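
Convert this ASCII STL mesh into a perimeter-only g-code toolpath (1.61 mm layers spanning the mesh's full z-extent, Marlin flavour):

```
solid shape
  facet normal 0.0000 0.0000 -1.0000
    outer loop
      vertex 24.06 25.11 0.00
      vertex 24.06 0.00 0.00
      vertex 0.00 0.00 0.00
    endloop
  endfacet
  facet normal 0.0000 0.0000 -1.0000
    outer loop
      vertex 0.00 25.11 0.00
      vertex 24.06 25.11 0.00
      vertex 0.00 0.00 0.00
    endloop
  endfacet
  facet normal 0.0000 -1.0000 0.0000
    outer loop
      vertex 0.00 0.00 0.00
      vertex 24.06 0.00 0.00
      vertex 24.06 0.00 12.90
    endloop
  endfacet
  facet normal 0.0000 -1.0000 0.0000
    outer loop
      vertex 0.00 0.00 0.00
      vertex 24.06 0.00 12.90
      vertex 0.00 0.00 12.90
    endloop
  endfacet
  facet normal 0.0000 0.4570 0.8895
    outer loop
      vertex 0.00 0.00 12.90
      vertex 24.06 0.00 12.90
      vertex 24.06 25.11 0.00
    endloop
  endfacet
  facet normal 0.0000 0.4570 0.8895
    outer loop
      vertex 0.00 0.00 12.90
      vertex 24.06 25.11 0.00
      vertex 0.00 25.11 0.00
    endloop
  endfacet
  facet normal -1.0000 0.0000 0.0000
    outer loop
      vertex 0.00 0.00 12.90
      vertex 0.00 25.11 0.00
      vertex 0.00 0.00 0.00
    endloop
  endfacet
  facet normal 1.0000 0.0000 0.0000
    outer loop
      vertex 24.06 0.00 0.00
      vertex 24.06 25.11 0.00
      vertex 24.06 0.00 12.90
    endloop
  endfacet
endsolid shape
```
; perimeter-only toolpath
G21 ; units = mm
G90 ; absolute positioning
G28 ; home
; layer 1
G0 Z1.61
G0 X0.00 Y0.00
G1 X24.06 Y0.00
G1 X24.06 Y21.97
G1 X0.00 Y21.97
G1 X0.00 Y0.00
; layer 2
G0 Z3.23
G0 X0.00 Y0.00
G1 X24.06 Y0.00
G1 X24.06 Y18.83
G1 X0.00 Y18.83
G1 X0.00 Y0.00
; layer 3
G0 Z4.84
G0 X0.00 Y0.00
G1 X24.06 Y0.00
G1 X24.06 Y15.69
G1 X0.00 Y15.69
G1 X0.00 Y0.00
; layer 4
G0 Z6.45
G0 X0.00 Y0.00
G1 X24.06 Y0.00
G1 X24.06 Y12.55
G1 X0.00 Y12.55
G1 X0.00 Y0.00
; layer 5
G0 Z8.06
G0 X0.00 Y0.00
G1 X24.06 Y0.00
G1 X24.06 Y9.42
G1 X0.00 Y9.42
G1 X0.00 Y0.00
; layer 6
G0 Z9.68
G0 X0.00 Y0.00
G1 X24.06 Y0.00
G1 X24.06 Y6.28
G1 X0.00 Y6.28
G1 X0.00 Y0.00
; layer 7
G0 Z11.29
G0 X0.00 Y0.00
G1 X24.06 Y0.00
G1 X24.06 Y3.14
G1 X0.00 Y3.14
G1 X0.00 Y0.00
M2 ; end

The solid is a wedge (ramp): 24.1 × 25.1 mm base, rising to 12.9 mm along the y=0 edge and sloping linearly to z=0 at y=25.1. Slicing at Δz = 1.61 mm — 8 equal slices spanning the solid's height, so layer i sits at z = i·h/8 — gives 7 non-empty perimeters. Each is a 4-segment closed polygon; G0 lifts to the layer z and rapids to the start vertex, then G1 traces the edges. The cross-section shrinks linearly with z (the slice at the apex is degenerate and omitted).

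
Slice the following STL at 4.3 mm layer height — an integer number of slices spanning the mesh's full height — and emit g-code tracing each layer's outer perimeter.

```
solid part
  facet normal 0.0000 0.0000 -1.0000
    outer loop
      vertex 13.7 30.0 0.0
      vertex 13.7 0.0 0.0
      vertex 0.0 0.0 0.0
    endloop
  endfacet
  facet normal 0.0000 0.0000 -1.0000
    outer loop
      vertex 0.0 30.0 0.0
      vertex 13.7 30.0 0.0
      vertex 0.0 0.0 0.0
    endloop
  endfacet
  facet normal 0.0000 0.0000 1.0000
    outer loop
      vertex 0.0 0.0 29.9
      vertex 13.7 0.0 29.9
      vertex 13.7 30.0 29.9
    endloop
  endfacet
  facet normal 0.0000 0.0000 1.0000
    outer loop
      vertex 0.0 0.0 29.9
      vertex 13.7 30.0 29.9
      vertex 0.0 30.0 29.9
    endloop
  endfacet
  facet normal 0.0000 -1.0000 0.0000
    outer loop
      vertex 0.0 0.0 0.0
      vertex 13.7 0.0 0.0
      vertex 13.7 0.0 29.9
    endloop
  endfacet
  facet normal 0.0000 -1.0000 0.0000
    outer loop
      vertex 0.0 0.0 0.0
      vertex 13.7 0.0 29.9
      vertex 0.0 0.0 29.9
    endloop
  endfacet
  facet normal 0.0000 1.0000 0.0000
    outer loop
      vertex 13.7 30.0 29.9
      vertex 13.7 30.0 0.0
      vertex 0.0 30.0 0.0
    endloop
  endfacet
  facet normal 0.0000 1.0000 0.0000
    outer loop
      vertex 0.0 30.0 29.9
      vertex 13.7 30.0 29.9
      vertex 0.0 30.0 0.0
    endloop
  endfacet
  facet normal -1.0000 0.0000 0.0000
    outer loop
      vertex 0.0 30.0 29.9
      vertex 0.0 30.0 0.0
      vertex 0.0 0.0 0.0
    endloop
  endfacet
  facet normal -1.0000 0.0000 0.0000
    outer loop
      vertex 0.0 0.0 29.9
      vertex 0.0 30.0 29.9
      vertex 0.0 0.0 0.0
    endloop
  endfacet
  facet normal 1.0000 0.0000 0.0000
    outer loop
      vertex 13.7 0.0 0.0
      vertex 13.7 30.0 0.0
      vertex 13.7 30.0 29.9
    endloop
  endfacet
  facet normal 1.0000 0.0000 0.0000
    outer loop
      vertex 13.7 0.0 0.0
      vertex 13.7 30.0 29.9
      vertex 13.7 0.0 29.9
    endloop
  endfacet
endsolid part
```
; perimeter-only toolpath
G21 ; units = mm
G90 ; absolute positioning
G28 ; home
; layer 1
G0 Z4.3
G0 X0.0 Y0.0
G1 X13.7 Y0.0
G1 X13.7 Y30.0
G1 X0.0 Y30.0
G1 X0.0 Y0.0
; layer 2
G0 Z8.5
G0 X0.0 Y0.0
G1 X13.7 Y0.0
G1 X13.7 Y30.0
G1 X0.0 Y30.0
G1 X0.0 Y0.0
; layer 3
G0 Z12.8
G0 X0.0 Y0.0
G1 X13.7 Y0.0
G1 X13.7 Y30.0
G1 X0.0 Y30.0
G1 X0.0 Y0.0
; layer 4
G0 Z17.1
G0 X0.0 Y0.0
G1 X13.7 Y0.0
G1 X13.7 Y30.0
G1 X0.0 Y30.0
G1 X0.0 Y0.0
; layer 5
G0 Z21.4
G0 X0.0 Y0.0
G1 X13.7 Y0.0
G1 X13.7 Y30.0
G1 X0.0 Y30.0
G1 X0.0 Y0.0
; layer 6
G0 Z25.6
G0 X0.0 Y0.0
G1 X13.7 Y0.0
G1 X13.7 Y30.0
G1 X0.0 Y30.0
G1 X0.0 Y0.0
; layer 7
G0 Z29.9
G0 X0.0 Y0.0
G1 X13.7 Y0.0
G1 X13.7 Y30.0
G1 X0.0 Y30.0
G1 X0.0 Y0.0
M2 ; end

The solid is a rectangular box, roughly 13.7 × 30 mm footprint and 29.9 mm tall. Slicing at Δz = 4.3 mm — 7 equal slices spanning the solid's height, so layer i sits at z = i·h/7 — gives 7 non-empty perimeters. Each is a 4-segment closed polygon; G0 lifts to the layer z and rapids to the start vertex, then G1 traces the edges.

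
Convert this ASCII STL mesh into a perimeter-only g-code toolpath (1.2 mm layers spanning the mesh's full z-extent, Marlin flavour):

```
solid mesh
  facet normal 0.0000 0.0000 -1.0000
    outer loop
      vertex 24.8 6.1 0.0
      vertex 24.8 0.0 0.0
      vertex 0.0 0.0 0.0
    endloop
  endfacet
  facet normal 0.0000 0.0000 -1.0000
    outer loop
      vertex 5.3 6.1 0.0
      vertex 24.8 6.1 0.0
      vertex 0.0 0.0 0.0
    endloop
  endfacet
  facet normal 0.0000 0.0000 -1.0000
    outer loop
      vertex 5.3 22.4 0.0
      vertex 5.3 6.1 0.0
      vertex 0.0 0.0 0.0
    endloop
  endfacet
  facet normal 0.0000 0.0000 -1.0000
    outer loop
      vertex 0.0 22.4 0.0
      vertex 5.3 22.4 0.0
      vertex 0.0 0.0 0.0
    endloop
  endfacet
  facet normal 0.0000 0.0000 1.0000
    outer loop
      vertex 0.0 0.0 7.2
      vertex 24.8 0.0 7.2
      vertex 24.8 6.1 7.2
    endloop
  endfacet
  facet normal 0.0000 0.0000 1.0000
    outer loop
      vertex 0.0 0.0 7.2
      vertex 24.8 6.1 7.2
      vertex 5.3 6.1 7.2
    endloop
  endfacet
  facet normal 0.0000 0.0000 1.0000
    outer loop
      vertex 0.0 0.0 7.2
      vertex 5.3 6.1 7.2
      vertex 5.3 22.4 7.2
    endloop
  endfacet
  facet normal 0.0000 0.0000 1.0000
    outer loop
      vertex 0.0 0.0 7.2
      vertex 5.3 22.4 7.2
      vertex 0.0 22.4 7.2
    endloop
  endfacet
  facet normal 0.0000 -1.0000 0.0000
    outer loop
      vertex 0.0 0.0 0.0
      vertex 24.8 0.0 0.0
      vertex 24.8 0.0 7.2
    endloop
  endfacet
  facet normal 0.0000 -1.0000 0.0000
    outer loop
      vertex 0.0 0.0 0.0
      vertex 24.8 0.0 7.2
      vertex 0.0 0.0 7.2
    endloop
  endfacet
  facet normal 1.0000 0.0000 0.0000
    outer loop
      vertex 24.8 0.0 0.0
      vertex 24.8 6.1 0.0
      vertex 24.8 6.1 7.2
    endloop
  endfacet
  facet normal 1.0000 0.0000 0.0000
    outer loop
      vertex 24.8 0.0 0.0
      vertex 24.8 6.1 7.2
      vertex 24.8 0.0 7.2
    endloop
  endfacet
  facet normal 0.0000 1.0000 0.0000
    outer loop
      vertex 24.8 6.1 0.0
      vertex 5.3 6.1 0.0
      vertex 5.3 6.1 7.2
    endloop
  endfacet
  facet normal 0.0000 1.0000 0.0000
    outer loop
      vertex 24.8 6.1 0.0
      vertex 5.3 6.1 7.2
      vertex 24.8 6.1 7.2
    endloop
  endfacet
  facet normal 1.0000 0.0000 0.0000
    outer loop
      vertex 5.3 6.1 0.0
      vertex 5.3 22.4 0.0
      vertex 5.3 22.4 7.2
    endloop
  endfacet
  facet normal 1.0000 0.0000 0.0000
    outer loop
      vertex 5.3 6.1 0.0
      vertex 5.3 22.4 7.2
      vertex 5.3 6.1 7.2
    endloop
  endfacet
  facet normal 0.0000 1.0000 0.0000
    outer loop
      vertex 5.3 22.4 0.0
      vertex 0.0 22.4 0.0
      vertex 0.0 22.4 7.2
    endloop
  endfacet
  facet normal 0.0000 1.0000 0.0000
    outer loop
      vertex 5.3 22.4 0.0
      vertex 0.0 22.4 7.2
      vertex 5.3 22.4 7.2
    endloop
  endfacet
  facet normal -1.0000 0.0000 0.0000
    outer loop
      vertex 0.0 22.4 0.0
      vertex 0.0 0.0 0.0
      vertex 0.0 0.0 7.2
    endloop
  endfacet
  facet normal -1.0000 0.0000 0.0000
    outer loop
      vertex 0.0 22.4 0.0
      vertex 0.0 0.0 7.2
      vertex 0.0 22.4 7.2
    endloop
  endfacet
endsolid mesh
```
; perimeter-only toolpath
G21 ; units = mm
G90 ; absolute positioning
G28 ; home
; layer 1
G0 Z1.2
G0 X0.0 Y0.0
G1 X24.8 Y0.0
G1 X24.8 Y6.1
G1 X5.3 Y6.1
G1 X5.3 Y22.4
G1 X0.0 Y22.4
G1 X0.0 Y0.0
; layer 2
G0 Z2.4
G0 X0.0 Y0.0
G1 X24.8 Y0.0
G1 X24.8 Y6.1
G1 X5.3 Y6.1
G1 X5.3 Y22.4
G1 X0.0 Y22.4
G1 X0.0 Y0.0
; layer 3
G0 Z3.6
G0 X0.0 Y0.0
G1 X24.8 Y0.0
G1 X24.8 Y6.1
G1 X5.3 Y6.1
G1 X5.3 Y22.4
G1 X0.0 Y22.4
G1 X0.0 Y0.0
; layer 4
G0 Z4.8
G0 X0.0 Y0.0
G1 X24.8 Y0.0
G1 X24.8 Y6.1
G1 X5.3 Y6.1
G1 X5.3 Y22.4
G1 X0.0 Y22.4
G1 X0.0 Y0.0
; layer 5
G0 Z6.0
G0 X0.0 Y0.0
G1 X24.8 Y0.0
G1 X24.8 Y6.1
G1 X5.3 Y6.1
G1 X5.3 Y22.4
G1 X0.0 Y22.4
G1 X0.0 Y0.0
; layer 6
G0 Z7.2
G0 X0.0 Y0.0
G1 X24.8 Y0.0
G1 X24.8 Y6.1
G1 X5.3 Y6.1
G1 X5.3 Y22.4
G1 X0.0 Y22.4
G1 X0.0 Y0.0
M2 ; end

The solid is an L-shaped prism: outer 24.8 × 22.4 mm, arm thicknesses ≈ 6.1 mm (horizontal) and 5.3 mm (vertical), extruded 7.2 mm in z. Slicing at Δz = 1.2 mm — 6 equal slices spanning the solid's height, so layer i sits at z = i·h/6 — gives 6 non-empty perimeters. Each is a 6-segment closed polygon; G0 lifts to the layer z and rapids to the start vertex, then G1 traces the edges.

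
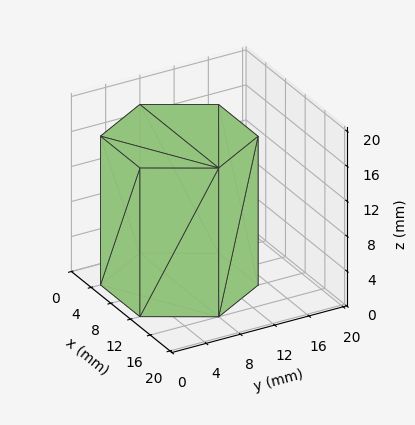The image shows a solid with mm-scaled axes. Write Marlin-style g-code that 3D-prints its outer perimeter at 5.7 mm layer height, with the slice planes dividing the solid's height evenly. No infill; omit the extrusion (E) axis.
Reading the render: the shape is a regular 6-sided prism (a cylinder approximated with 6 flat sides), circumscribed radius ≈ 8 mm, height ≈ 17 mm (dimensions read to the nearest mm from the axis ticks). For the g-code, the solid's height is divided into equal slices at the stated Δz and each level perimeter traced with G1 moves after a G0 lift.

; perimeter-only toolpath
G21 ; units = mm
G90 ; absolute positioning
G28 ; home
; layer 1
G0 Z5.7
G0 X16.0 Y8.0
G1 X12.0 Y14.9
G1 X4.0 Y14.9
G1 X0.0 Y8.0
G1 X4.0 Y1.1
G1 X12.0 Y1.1
G1 X16.0 Y8.0
; layer 2
G0 Z11.3
G0 X16.0 Y8.0
G1 X12.0 Y14.9
G1 X4.0 Y14.9
G1 X0.0 Y8.0
G1 X4.0 Y1.1
G1 X12.0 Y1.1
G1 X16.0 Y8.0
; layer 3
G0 Z17.0
G0 X16.0 Y8.0
G1 X12.0 Y14.9
G1 X4.0 Y14.9
G1 X0.0 Y8.0
G1 X4.0 Y1.1
G1 X12.0 Y1.1
G1 X16.0 Y8.0
M2 ; end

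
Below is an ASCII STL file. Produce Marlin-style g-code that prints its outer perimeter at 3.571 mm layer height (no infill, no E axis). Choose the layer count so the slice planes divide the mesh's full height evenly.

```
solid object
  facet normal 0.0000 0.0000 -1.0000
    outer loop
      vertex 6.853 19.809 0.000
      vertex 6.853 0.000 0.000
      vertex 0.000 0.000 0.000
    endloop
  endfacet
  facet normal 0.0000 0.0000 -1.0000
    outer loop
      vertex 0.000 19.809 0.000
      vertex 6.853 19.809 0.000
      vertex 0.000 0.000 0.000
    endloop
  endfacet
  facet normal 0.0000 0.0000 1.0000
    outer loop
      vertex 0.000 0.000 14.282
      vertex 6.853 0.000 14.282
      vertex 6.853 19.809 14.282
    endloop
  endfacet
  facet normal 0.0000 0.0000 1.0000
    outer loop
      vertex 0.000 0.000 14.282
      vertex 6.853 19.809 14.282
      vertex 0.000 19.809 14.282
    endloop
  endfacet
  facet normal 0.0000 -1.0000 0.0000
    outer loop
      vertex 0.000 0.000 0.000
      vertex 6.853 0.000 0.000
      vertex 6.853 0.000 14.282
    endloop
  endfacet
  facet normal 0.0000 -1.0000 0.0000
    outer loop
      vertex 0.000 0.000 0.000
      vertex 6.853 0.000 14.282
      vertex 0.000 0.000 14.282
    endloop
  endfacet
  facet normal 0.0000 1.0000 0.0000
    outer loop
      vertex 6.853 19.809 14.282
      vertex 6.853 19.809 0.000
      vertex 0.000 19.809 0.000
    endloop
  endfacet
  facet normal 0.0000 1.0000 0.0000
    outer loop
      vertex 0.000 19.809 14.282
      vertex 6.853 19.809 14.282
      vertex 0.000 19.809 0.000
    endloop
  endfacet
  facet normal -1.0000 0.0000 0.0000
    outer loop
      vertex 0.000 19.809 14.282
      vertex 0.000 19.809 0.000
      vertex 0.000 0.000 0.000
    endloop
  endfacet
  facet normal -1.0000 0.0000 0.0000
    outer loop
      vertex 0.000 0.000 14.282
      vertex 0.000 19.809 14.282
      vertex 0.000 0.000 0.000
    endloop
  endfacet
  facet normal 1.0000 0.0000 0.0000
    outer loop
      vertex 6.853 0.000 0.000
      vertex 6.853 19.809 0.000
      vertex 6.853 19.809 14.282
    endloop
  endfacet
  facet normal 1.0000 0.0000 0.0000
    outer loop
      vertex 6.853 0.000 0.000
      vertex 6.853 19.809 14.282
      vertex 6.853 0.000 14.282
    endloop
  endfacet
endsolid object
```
; perimeter-only toolpath
G21 ; units = mm
G90 ; absolute positioning
G28 ; home
; layer 1
G0 Z3.571
G0 X0.000 Y0.000
G1 X6.853 Y0.000
G1 X6.853 Y19.809
G1 X0.000 Y19.809
G1 X0.000 Y0.000
; layer 2
G0 Z7.141
G0 X0.000 Y0.000
G1 X6.853 Y0.000
G1 X6.853 Y19.809
G1 X0.000 Y19.809
G1 X0.000 Y0.000
; layer 3
G0 Z10.712
G0 X0.000 Y0.000
G1 X6.853 Y0.000
G1 X6.853 Y19.809
G1 X0.000 Y19.809
G1 X0.000 Y0.000
; layer 4
G0 Z14.282
G0 X0.000 Y0.000
G1 X6.853 Y0.000
G1 X6.853 Y19.809
G1 X0.000 Y19.809
G1 X0.000 Y0.000
M2 ; end

The solid is a rectangular box, roughly 6.85 × 19.8 mm footprint and 14.3 mm tall. Slicing at Δz = 3.571 mm — 4 equal slices spanning the solid's height, so layer i sits at z = i·h/4 — gives 4 non-empty perimeters. Each is a 4-segment closed polygon; G0 lifts to the layer z and rapids to the start vertex, then G1 traces the edges.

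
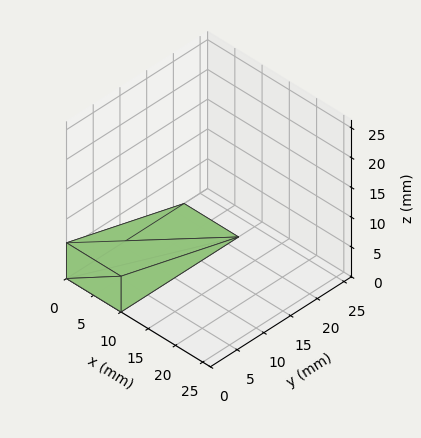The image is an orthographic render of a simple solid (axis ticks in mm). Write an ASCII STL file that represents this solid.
Reading the render: the shape is a wedge (ramp): 10 × 22 mm base, rising to 6 mm along the y=0 edge and sloping linearly to z=0 at y=22 (dimensions read to the nearest mm from the axis ticks). For the STL, each face is triangulated and given an outward normal.

solid part
  facet normal 0.0000 0.0000 -1.0000
    outer loop
      vertex 10.000 22.000 0.000
      vertex 10.000 0.000 0.000
      vertex 0.000 0.000 0.000
    endloop
  endfacet
  facet normal 0.0000 0.0000 -1.0000
    outer loop
      vertex 0.000 22.000 0.000
      vertex 10.000 22.000 0.000
      vertex 0.000 0.000 0.000
    endloop
  endfacet
  facet normal 0.0000 -1.0000 0.0000
    outer loop
      vertex 0.000 0.000 0.000
      vertex 10.000 0.000 0.000
      vertex 10.000 0.000 6.000
    endloop
  endfacet
  facet normal 0.0000 -1.0000 0.0000
    outer loop
      vertex 0.000 0.000 0.000
      vertex 10.000 0.000 6.000
      vertex 0.000 0.000 6.000
    endloop
  endfacet
  facet normal 0.0000 0.2631 0.9648
    outer loop
      vertex 0.000 0.000 6.000
      vertex 10.000 0.000 6.000
      vertex 10.000 22.000 0.000
    endloop
  endfacet
  facet normal 0.0000 0.2631 0.9648
    outer loop
      vertex 0.000 0.000 6.000
      vertex 10.000 22.000 0.000
      vertex 0.000 22.000 0.000
    endloop
  endfacet
  facet normal -1.0000 0.0000 0.0000
    outer loop
      vertex 0.000 0.000 6.000
      vertex 0.000 22.000 0.000
      vertex 0.000 0.000 0.000
    endloop
  endfacet
  facet normal 1.0000 0.0000 0.0000
    outer loop
      vertex 10.000 0.000 0.000
      vertex 10.000 22.000 0.000
      vertex 10.000 0.000 6.000
    endloop
  endfacet
endsolid part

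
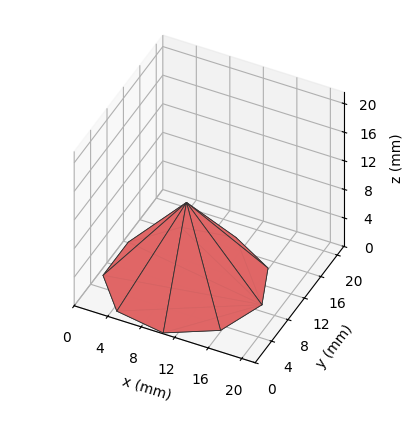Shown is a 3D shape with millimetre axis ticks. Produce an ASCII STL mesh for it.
Reading the render: the shape is a regular 9-sided pyramid, base circumscribed radius ≈ 9 mm, apex at z ≈ 11 mm (dimensions read to the nearest mm from the axis ticks). For the STL, each face is triangulated and given an outward normal.

solid part
  facet normal 0.0000 0.0000 -1.0000
    outer loop
      vertex 10.563 17.863 0.000
      vertex 15.894 14.785 0.000
      vertex 18.000 9.000 0.000
    endloop
  endfacet
  facet normal 0.0000 0.0000 -1.0000
    outer loop
      vertex 4.500 16.794 0.000
      vertex 10.563 17.863 0.000
      vertex 18.000 9.000 0.000
    endloop
  endfacet
  facet normal 0.0000 0.0000 -1.0000
    outer loop
      vertex 0.543 12.078 0.000
      vertex 4.500 16.794 0.000
      vertex 18.000 9.000 0.000
    endloop
  endfacet
  facet normal 0.0000 0.0000 -1.0000
    outer loop
      vertex 0.543 5.922 0.000
      vertex 0.543 12.078 0.000
      vertex 18.000 9.000 0.000
    endloop
  endfacet
  facet normal 0.0000 0.0000 -1.0000
    outer loop
      vertex 4.500 1.206 0.000
      vertex 0.543 5.922 0.000
      vertex 18.000 9.000 0.000
    endloop
  endfacet
  facet normal 0.0000 0.0000 -1.0000
    outer loop
      vertex 10.563 0.137 0.000
      vertex 4.500 1.206 0.000
      vertex 18.000 9.000 0.000
    endloop
  endfacet
  facet normal 0.0000 0.0000 -1.0000
    outer loop
      vertex 15.894 3.215 0.000
      vertex 10.563 0.137 0.000
      vertex 18.000 9.000 0.000
    endloop
  endfacet
  facet normal 0.7450 0.2712 0.6095
    outer loop
      vertex 18.000 9.000 0.000
      vertex 15.894 14.785 0.000
      vertex 9.000 9.000 11.000
    endloop
  endfacet
  facet normal 0.3964 0.6866 0.6095
    outer loop
      vertex 15.894 14.785 0.000
      vertex 10.563 17.863 0.000
      vertex 9.000 9.000 11.000
    endloop
  endfacet
  facet normal -0.1377 0.7807 0.6095
    outer loop
      vertex 10.563 17.863 0.000
      vertex 4.500 16.794 0.000
      vertex 9.000 9.000 11.000
    endloop
  endfacet
  facet normal -0.6073 0.5096 0.6095
    outer loop
      vertex 4.500 16.794 0.000
      vertex 0.543 12.078 0.000
      vertex 9.000 9.000 11.000
    endloop
  endfacet
  facet normal -0.7928 0.0000 0.6095
    outer loop
      vertex 0.543 12.078 0.000
      vertex 0.543 5.922 0.000
      vertex 9.000 9.000 11.000
    endloop
  endfacet
  facet normal -0.6073 -0.5096 0.6095
    outer loop
      vertex 0.543 5.922 0.000
      vertex 4.500 1.206 0.000
      vertex 9.000 9.000 11.000
    endloop
  endfacet
  facet normal -0.1377 -0.7807 0.6095
    outer loop
      vertex 4.500 1.206 0.000
      vertex 10.563 0.137 0.000
      vertex 9.000 9.000 11.000
    endloop
  endfacet
  facet normal 0.3964 -0.6866 0.6095
    outer loop
      vertex 10.563 0.137 0.000
      vertex 15.894 3.215 0.000
      vertex 9.000 9.000 11.000
    endloop
  endfacet
  facet normal 0.7450 -0.2712 0.6095
    outer loop
      vertex 15.894 3.215 0.000
      vertex 18.000 9.000 0.000
      vertex 9.000 9.000 11.000
    endloop
  endfacet
endsolid part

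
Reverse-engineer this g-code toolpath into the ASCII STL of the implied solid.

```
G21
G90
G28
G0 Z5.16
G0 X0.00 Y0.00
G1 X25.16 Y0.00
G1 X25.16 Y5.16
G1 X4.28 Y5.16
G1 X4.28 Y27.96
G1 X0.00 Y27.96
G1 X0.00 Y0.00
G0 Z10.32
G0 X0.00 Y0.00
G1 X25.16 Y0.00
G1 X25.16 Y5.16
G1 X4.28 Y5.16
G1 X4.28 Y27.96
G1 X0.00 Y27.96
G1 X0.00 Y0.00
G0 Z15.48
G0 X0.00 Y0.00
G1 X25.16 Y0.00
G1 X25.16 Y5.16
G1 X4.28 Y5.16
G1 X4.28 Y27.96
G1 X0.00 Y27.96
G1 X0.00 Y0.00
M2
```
solid part
  facet normal 0.0000 0.0000 -1.0000
    outer loop
      vertex 25.16 5.16 0.00
      vertex 25.16 0.00 0.00
      vertex 0.00 0.00 0.00
    endloop
  endfacet
  facet normal 0.0000 0.0000 -1.0000
    outer loop
      vertex 4.28 5.16 0.00
      vertex 25.16 5.16 0.00
      vertex 0.00 0.00 0.00
    endloop
  endfacet
  facet normal 0.0000 0.0000 -1.0000
    outer loop
      vertex 4.28 27.96 0.00
      vertex 4.28 5.16 0.00
      vertex 0.00 0.00 0.00
    endloop
  endfacet
  facet normal 0.0000 0.0000 -1.0000
    outer loop
      vertex 0.00 27.96 0.00
      vertex 4.28 27.96 0.00
      vertex 0.00 0.00 0.00
    endloop
  endfacet
  facet normal 0.0000 0.0000 1.0000
    outer loop
      vertex 0.00 0.00 15.48
      vertex 25.16 0.00 15.48
      vertex 25.16 5.16 15.48
    endloop
  endfacet
  facet normal 0.0000 0.0000 1.0000
    outer loop
      vertex 0.00 0.00 15.48
      vertex 25.16 5.16 15.48
      vertex 4.28 5.16 15.48
    endloop
  endfacet
  facet normal 0.0000 0.0000 1.0000
    outer loop
      vertex 0.00 0.00 15.48
      vertex 4.28 5.16 15.48
      vertex 4.28 27.96 15.48
    endloop
  endfacet
  facet normal 0.0000 0.0000 1.0000
    outer loop
      vertex 0.00 0.00 15.48
      vertex 4.28 27.96 15.48
      vertex 0.00 27.96 15.48
    endloop
  endfacet
  facet normal 0.0000 -1.0000 0.0000
    outer loop
      vertex 0.00 0.00 0.00
      vertex 25.16 0.00 0.00
      vertex 25.16 0.00 15.48
    endloop
  endfacet
  facet normal 0.0000 -1.0000 0.0000
    outer loop
      vertex 0.00 0.00 0.00
      vertex 25.16 0.00 15.48
      vertex 0.00 0.00 15.48
    endloop
  endfacet
  facet normal 1.0000 0.0000 0.0000
    outer loop
      vertex 25.16 0.00 0.00
      vertex 25.16 5.16 0.00
      vertex 25.16 5.16 15.48
    endloop
  endfacet
  facet normal 1.0000 0.0000 0.0000
    outer loop
      vertex 25.16 0.00 0.00
      vertex 25.16 5.16 15.48
      vertex 25.16 0.00 15.48
    endloop
  endfacet
  facet normal 0.0000 1.0000 0.0000
    outer loop
      vertex 25.16 5.16 0.00
      vertex 4.28 5.16 0.00
      vertex 4.28 5.16 15.48
    endloop
  endfacet
  facet normal 0.0000 1.0000 0.0000
    outer loop
      vertex 25.16 5.16 0.00
      vertex 4.28 5.16 15.48
      vertex 25.16 5.16 15.48
    endloop
  endfacet
  facet normal 1.0000 0.0000 0.0000
    outer loop
      vertex 4.28 5.16 0.00
      vertex 4.28 27.96 0.00
      vertex 4.28 27.96 15.48
    endloop
  endfacet
  facet normal 1.0000 0.0000 0.0000
    outer loop
      vertex 4.28 5.16 0.00
      vertex 4.28 27.96 15.48
      vertex 4.28 5.16 15.48
    endloop
  endfacet
  facet normal 0.0000 1.0000 0.0000
    outer loop
      vertex 4.28 27.96 0.00
      vertex 0.00 27.96 0.00
      vertex 0.00 27.96 15.48
    endloop
  endfacet
  facet normal 0.0000 1.0000 0.0000
    outer loop
      vertex 4.28 27.96 0.00
      vertex 0.00 27.96 15.48
      vertex 4.28 27.96 15.48
    endloop
  endfacet
  facet normal -1.0000 0.0000 0.0000
    outer loop
      vertex 0.00 27.96 0.00
      vertex 0.00 0.00 0.00
      vertex 0.00 0.00 15.48
    endloop
  endfacet
  facet normal -1.0000 0.0000 0.0000
    outer loop
      vertex 0.00 27.96 0.00
      vertex 0.00 0.00 15.48
      vertex 0.00 27.96 15.48
    endloop
  endfacet
endsolid part

The G0 Z moves step by Δz≈5.16 mm. Every layer's G1 loop is the same polygon, so the solid is a straight extrusion of it from z=0 to z≈15.5. Closing with flat bottom and top caps and triangulating gives 20 facets — an L-shaped prism: outer 25.2 × 28 mm, arm thicknesses ≈ 5.16 mm (horizontal) and 4.28 mm (vertical), extruded 15.5 mm in z.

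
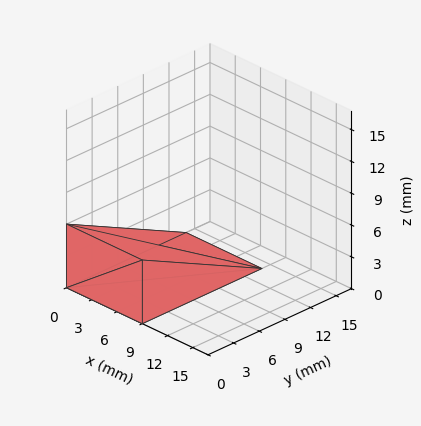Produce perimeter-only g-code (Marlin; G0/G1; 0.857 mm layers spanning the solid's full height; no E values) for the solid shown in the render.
Reading the render: the shape is a wedge (ramp): 9 × 14 mm base, rising to 6 mm along the y=0 edge and sloping linearly to z=0 at y=14 (dimensions read to the nearest mm from the axis ticks). For the g-code, the solid's height is divided into equal slices at the stated Δz and each level perimeter traced with G1 moves after a G0 lift.

; perimeter-only toolpath
G21 ; units = mm
G90 ; absolute positioning
G28 ; home
; layer 1
G0 Z0.857
G0 X0.000 Y0.000
G1 X9.000 Y0.000
G1 X9.000 Y12.000
G1 X0.000 Y12.000
G1 X0.000 Y0.000
; layer 2
G0 Z1.714
G0 X0.000 Y0.000
G1 X9.000 Y0.000
G1 X9.000 Y10.000
G1 X0.000 Y10.000
G1 X0.000 Y0.000
; layer 3
G0 Z2.571
G0 X0.000 Y0.000
G1 X9.000 Y0.000
G1 X9.000 Y8.000
G1 X0.000 Y8.000
G1 X0.000 Y0.000
; layer 4
G0 Z3.429
G0 X0.000 Y0.000
G1 X9.000 Y0.000
G1 X9.000 Y6.000
G1 X0.000 Y6.000
G1 X0.000 Y0.000
; layer 5
G0 Z4.286
G0 X0.000 Y0.000
G1 X9.000 Y0.000
G1 X9.000 Y4.000
G1 X0.000 Y4.000
G1 X0.000 Y0.000
; layer 6
G0 Z5.143
G0 X0.000 Y0.000
G1 X9.000 Y0.000
G1 X9.000 Y2.000
G1 X0.000 Y2.000
G1 X0.000 Y0.000
M2 ; end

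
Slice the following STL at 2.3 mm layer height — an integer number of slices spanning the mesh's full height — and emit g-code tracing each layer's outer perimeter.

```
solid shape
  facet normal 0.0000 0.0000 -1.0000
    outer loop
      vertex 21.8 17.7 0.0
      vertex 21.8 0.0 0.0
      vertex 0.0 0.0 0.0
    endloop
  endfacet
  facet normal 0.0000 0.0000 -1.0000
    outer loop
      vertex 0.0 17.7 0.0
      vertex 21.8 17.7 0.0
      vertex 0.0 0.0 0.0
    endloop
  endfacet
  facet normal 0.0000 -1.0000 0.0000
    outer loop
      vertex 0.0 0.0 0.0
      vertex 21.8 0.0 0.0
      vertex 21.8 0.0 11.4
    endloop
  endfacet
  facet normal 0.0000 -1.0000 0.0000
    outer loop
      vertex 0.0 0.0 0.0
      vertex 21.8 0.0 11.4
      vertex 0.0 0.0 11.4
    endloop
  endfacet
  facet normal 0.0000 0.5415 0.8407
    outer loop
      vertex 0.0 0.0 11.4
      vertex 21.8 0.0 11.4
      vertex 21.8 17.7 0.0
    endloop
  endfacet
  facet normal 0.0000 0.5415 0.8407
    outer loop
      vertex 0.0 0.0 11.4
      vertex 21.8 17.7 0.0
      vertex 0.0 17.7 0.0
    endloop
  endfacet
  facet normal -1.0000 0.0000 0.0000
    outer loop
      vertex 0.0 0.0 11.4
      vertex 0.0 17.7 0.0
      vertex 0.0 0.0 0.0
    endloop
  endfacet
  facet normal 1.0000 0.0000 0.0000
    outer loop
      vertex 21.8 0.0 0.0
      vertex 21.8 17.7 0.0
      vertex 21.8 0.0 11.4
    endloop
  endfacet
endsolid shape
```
; perimeter-only toolpath
G21 ; units = mm
G90 ; absolute positioning
G28 ; home
; layer 1
G0 Z2.3
G0 X0.0 Y0.0
G1 X21.8 Y0.0
G1 X21.8 Y14.2
G1 X0.0 Y14.2
G1 X0.0 Y0.0
; layer 2
G0 Z4.6
G0 X0.0 Y0.0
G1 X21.8 Y0.0
G1 X21.8 Y10.6
G1 X0.0 Y10.6
G1 X0.0 Y0.0
; layer 3
G0 Z6.8
G0 X0.0 Y0.0
G1 X21.8 Y0.0
G1 X21.8 Y7.1
G1 X0.0 Y7.1
G1 X0.0 Y0.0
; layer 4
G0 Z9.1
G0 X0.0 Y0.0
G1 X21.8 Y0.0
G1 X21.8 Y3.5
G1 X0.0 Y3.5
G1 X0.0 Y0.0
M2 ; end

The solid is a wedge (ramp): 21.8 × 17.7 mm base, rising to 11.4 mm along the y=0 edge and sloping linearly to z=0 at y=17.7. Slicing at Δz = 2.3 mm — 5 equal slices spanning the solid's height, so layer i sits at z = i·h/5 — gives 4 non-empty perimeters. Each is a 4-segment closed polygon; G0 lifts to the layer z and rapids to the start vertex, then G1 traces the edges. The cross-section shrinks linearly with z (the slice at the apex is degenerate and omitted).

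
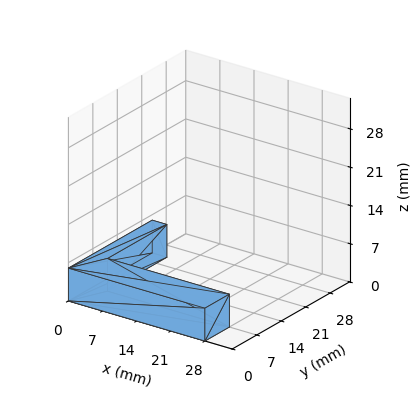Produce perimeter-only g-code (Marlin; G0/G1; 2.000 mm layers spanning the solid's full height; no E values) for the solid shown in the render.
Reading the render: the shape is an L-shaped prism: outer 28 × 24 mm, arm thicknesses ≈ 7 mm (horizontal) and 3 mm (vertical), extruded 6 mm in z (dimensions read to the nearest mm from the axis ticks). For the g-code, the solid's height is divided into equal slices at the stated Δz and each level perimeter traced with G1 moves after a G0 lift.

; perimeter-only toolpath
G21 ; units = mm
G90 ; absolute positioning
G28 ; home
; layer 1
G0 Z2.000
G0 X0.000 Y0.000
G1 X28.000 Y0.000
G1 X28.000 Y7.000
G1 X3.000 Y7.000
G1 X3.000 Y24.000
G1 X0.000 Y24.000
G1 X0.000 Y0.000
; layer 2
G0 Z4.000
G0 X0.000 Y0.000
G1 X28.000 Y0.000
G1 X28.000 Y7.000
G1 X3.000 Y7.000
G1 X3.000 Y24.000
G1 X0.000 Y24.000
G1 X0.000 Y0.000
; layer 3
G0 Z6.000
G0 X0.000 Y0.000
G1 X28.000 Y0.000
G1 X28.000 Y7.000
G1 X3.000 Y7.000
G1 X3.000 Y24.000
G1 X0.000 Y24.000
G1 X0.000 Y0.000
M2 ; end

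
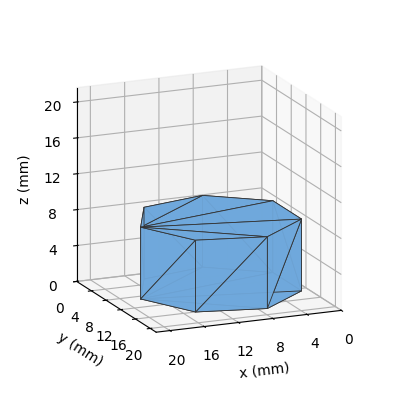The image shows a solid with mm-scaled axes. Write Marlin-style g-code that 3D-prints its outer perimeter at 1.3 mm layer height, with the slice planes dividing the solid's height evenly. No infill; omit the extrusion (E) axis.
Reading the render: the shape is a regular 7-sided prism (a cylinder approximated with 7 flat sides), circumscribed radius ≈ 9 mm, height ≈ 8 mm (dimensions read to the nearest mm from the axis ticks). For the g-code, the solid's height is divided into equal slices at the stated Δz and each level perimeter traced with G1 moves after a G0 lift.

; perimeter-only toolpath
G21 ; units = mm
G90 ; absolute positioning
G28 ; home
; layer 1
G0 Z1.3
G0 X18.0 Y9.0
G1 X14.6 Y16.0
G1 X7.0 Y17.8
G1 X0.9 Y12.9
G1 X0.9 Y5.1
G1 X7.0 Y0.2
G1 X14.6 Y2.0
G1 X18.0 Y9.0
; layer 2
G0 Z2.7
G0 X18.0 Y9.0
G1 X14.6 Y16.0
G1 X7.0 Y17.8
G1 X0.9 Y12.9
G1 X0.9 Y5.1
G1 X7.0 Y0.2
G1 X14.6 Y2.0
G1 X18.0 Y9.0
; layer 3
G0 Z4.0
G0 X18.0 Y9.0
G1 X14.6 Y16.0
G1 X7.0 Y17.8
G1 X0.9 Y12.9
G1 X0.9 Y5.1
G1 X7.0 Y0.2
G1 X14.6 Y2.0
G1 X18.0 Y9.0
; layer 4
G0 Z5.3
G0 X18.0 Y9.0
G1 X14.6 Y16.0
G1 X7.0 Y17.8
G1 X0.9 Y12.9
G1 X0.9 Y5.1
G1 X7.0 Y0.2
G1 X14.6 Y2.0
G1 X18.0 Y9.0
; layer 5
G0 Z6.7
G0 X18.0 Y9.0
G1 X14.6 Y16.0
G1 X7.0 Y17.8
G1 X0.9 Y12.9
G1 X0.9 Y5.1
G1 X7.0 Y0.2
G1 X14.6 Y2.0
G1 X18.0 Y9.0
; layer 6
G0 Z8.0
G0 X18.0 Y9.0
G1 X14.6 Y16.0
G1 X7.0 Y17.8
G1 X0.9 Y12.9
G1 X0.9 Y5.1
G1 X7.0 Y0.2
G1 X14.6 Y2.0
G1 X18.0 Y9.0
M2 ; end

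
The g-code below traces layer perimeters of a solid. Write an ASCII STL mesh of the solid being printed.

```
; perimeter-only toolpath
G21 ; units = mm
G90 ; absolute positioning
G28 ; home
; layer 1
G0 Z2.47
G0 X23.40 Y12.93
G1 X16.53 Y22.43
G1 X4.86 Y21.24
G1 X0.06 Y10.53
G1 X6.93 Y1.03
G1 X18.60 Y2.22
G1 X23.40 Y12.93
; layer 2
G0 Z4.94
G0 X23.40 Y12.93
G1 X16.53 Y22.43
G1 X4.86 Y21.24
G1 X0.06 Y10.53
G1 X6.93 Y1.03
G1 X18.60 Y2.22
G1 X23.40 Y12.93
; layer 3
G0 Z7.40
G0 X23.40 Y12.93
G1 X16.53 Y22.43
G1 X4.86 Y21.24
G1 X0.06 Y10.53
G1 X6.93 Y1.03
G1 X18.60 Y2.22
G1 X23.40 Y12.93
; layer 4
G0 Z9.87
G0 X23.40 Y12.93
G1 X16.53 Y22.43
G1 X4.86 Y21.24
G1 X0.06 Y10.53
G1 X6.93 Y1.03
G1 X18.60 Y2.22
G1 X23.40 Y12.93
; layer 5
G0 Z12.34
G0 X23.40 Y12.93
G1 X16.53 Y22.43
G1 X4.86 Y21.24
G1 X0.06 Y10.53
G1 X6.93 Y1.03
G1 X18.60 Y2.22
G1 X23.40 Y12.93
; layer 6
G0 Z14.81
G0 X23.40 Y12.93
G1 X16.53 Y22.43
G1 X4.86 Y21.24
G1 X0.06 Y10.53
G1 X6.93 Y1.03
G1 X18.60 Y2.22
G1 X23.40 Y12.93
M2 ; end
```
solid part
  facet normal 0.0000 0.0000 -1.0000
    outer loop
      vertex 4.86 21.24 0.00
      vertex 16.53 22.43 0.00
      vertex 23.40 12.93 0.00
    endloop
  endfacet
  facet normal 0.0000 0.0000 -1.0000
    outer loop
      vertex 0.06 10.53 0.00
      vertex 4.86 21.24 0.00
      vertex 23.40 12.93 0.00
    endloop
  endfacet
  facet normal 0.0000 0.0000 -1.0000
    outer loop
      vertex 6.93 1.03 0.00
      vertex 0.06 10.53 0.00
      vertex 23.40 12.93 0.00
    endloop
  endfacet
  facet normal 0.0000 0.0000 -1.0000
    outer loop
      vertex 18.60 2.22 0.00
      vertex 6.93 1.03 0.00
      vertex 23.40 12.93 0.00
    endloop
  endfacet
  facet normal 0.0000 0.0000 1.0000
    outer loop
      vertex 23.40 12.93 14.81
      vertex 16.53 22.43 14.81
      vertex 4.86 21.24 14.81
    endloop
  endfacet
  facet normal 0.0000 0.0000 1.0000
    outer loop
      vertex 23.40 12.93 14.81
      vertex 4.86 21.24 14.81
      vertex 0.06 10.53 14.81
    endloop
  endfacet
  facet normal 0.0000 0.0000 1.0000
    outer loop
      vertex 23.40 12.93 14.81
      vertex 0.06 10.53 14.81
      vertex 6.93 1.03 14.81
    endloop
  endfacet
  facet normal 0.0000 0.0000 1.0000
    outer loop
      vertex 23.40 12.93 14.81
      vertex 6.93 1.03 14.81
      vertex 18.60 2.22 14.81
    endloop
  endfacet
  facet normal 0.8103 0.5860 0.0000
    outer loop
      vertex 23.40 12.93 0.00
      vertex 16.53 22.43 0.00
      vertex 16.53 22.43 14.81
    endloop
  endfacet
  facet normal 0.8103 0.5860 0.0000
    outer loop
      vertex 23.40 12.93 0.00
      vertex 16.53 22.43 14.81
      vertex 23.40 12.93 14.81
    endloop
  endfacet
  facet normal -0.1014 0.9948 0.0000
    outer loop
      vertex 16.53 22.43 0.00
      vertex 4.86 21.24 0.00
      vertex 4.86 21.24 14.81
    endloop
  endfacet
  facet normal -0.1014 0.9948 0.0000
    outer loop
      vertex 16.53 22.43 0.00
      vertex 4.86 21.24 14.81
      vertex 16.53 22.43 14.81
    endloop
  endfacet
  facet normal -0.9125 0.4090 0.0000
    outer loop
      vertex 4.86 21.24 0.00
      vertex 0.06 10.53 0.00
      vertex 0.06 10.53 14.81
    endloop
  endfacet
  facet normal -0.9125 0.4090 0.0000
    outer loop
      vertex 4.86 21.24 0.00
      vertex 0.06 10.53 14.81
      vertex 4.86 21.24 14.81
    endloop
  endfacet
  facet normal -0.8103 -0.5860 0.0000
    outer loop
      vertex 0.06 10.53 0.00
      vertex 6.93 1.03 0.00
      vertex 6.93 1.03 14.81
    endloop
  endfacet
  facet normal -0.8103 -0.5860 0.0000
    outer loop
      vertex 0.06 10.53 0.00
      vertex 6.93 1.03 14.81
      vertex 0.06 10.53 14.81
    endloop
  endfacet
  facet normal 0.1014 -0.9948 0.0000
    outer loop
      vertex 6.93 1.03 0.00
      vertex 18.60 2.22 0.00
      vertex 18.60 2.22 14.81
    endloop
  endfacet
  facet normal 0.1014 -0.9948 0.0000
    outer loop
      vertex 6.93 1.03 0.00
      vertex 18.60 2.22 14.81
      vertex 6.93 1.03 14.81
    endloop
  endfacet
  facet normal 0.9125 -0.4090 0.0000
    outer loop
      vertex 18.60 2.22 0.00
      vertex 23.40 12.93 0.00
      vertex 23.40 12.93 14.81
    endloop
  endfacet
  facet normal 0.9125 -0.4090 0.0000
    outer loop
      vertex 18.60 2.22 0.00
      vertex 23.40 12.93 14.81
      vertex 18.60 2.22 14.81
    endloop
  endfacet
endsolid part

The G0 Z moves step by Δz≈2.47 mm. Every layer's G1 loop is the same polygon, so the solid is a straight extrusion of it from z=0 to z≈14.8. Closing with flat bottom and top caps and triangulating gives 20 facets — a regular 6-sided prism (a cylinder approximated with 6 flat sides), circumscribed radius ≈ 11.7 mm, height ≈ 14.8 mm.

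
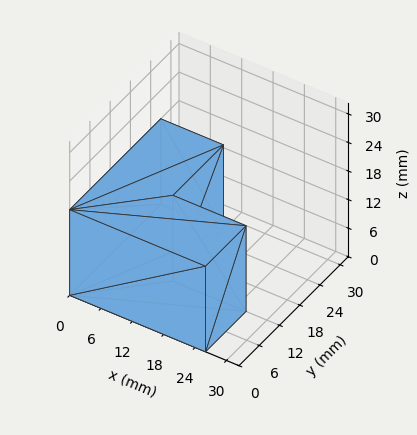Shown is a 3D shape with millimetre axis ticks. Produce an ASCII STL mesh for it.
Reading the render: the shape is an L-shaped prism: outer 26 × 27 mm, arm thicknesses ≈ 12 mm (horizontal) and 12 mm (vertical), extruded 18 mm in z (dimensions read to the nearest mm from the axis ticks). For the STL, each face is triangulated and given an outward normal.

solid part
  facet normal 0.0000 0.0000 -1.0000
    outer loop
      vertex 26.00 12.00 0.00
      vertex 26.00 0.00 0.00
      vertex 0.00 0.00 0.00
    endloop
  endfacet
  facet normal 0.0000 0.0000 -1.0000
    outer loop
      vertex 12.00 12.00 0.00
      vertex 26.00 12.00 0.00
      vertex 0.00 0.00 0.00
    endloop
  endfacet
  facet normal 0.0000 0.0000 -1.0000
    outer loop
      vertex 12.00 27.00 0.00
      vertex 12.00 12.00 0.00
      vertex 0.00 0.00 0.00
    endloop
  endfacet
  facet normal 0.0000 0.0000 -1.0000
    outer loop
      vertex 0.00 27.00 0.00
      vertex 12.00 27.00 0.00
      vertex 0.00 0.00 0.00
    endloop
  endfacet
  facet normal 0.0000 0.0000 1.0000
    outer loop
      vertex 0.00 0.00 18.00
      vertex 26.00 0.00 18.00
      vertex 26.00 12.00 18.00
    endloop
  endfacet
  facet normal 0.0000 0.0000 1.0000
    outer loop
      vertex 0.00 0.00 18.00
      vertex 26.00 12.00 18.00
      vertex 12.00 12.00 18.00
    endloop
  endfacet
  facet normal 0.0000 0.0000 1.0000
    outer loop
      vertex 0.00 0.00 18.00
      vertex 12.00 12.00 18.00
      vertex 12.00 27.00 18.00
    endloop
  endfacet
  facet normal 0.0000 0.0000 1.0000
    outer loop
      vertex 0.00 0.00 18.00
      vertex 12.00 27.00 18.00
      vertex 0.00 27.00 18.00
    endloop
  endfacet
  facet normal 0.0000 -1.0000 0.0000
    outer loop
      vertex 0.00 0.00 0.00
      vertex 26.00 0.00 0.00
      vertex 26.00 0.00 18.00
    endloop
  endfacet
  facet normal 0.0000 -1.0000 0.0000
    outer loop
      vertex 0.00 0.00 0.00
      vertex 26.00 0.00 18.00
      vertex 0.00 0.00 18.00
    endloop
  endfacet
  facet normal 1.0000 0.0000 0.0000
    outer loop
      vertex 26.00 0.00 0.00
      vertex 26.00 12.00 0.00
      vertex 26.00 12.00 18.00
    endloop
  endfacet
  facet normal 1.0000 0.0000 0.0000
    outer loop
      vertex 26.00 0.00 0.00
      vertex 26.00 12.00 18.00
      vertex 26.00 0.00 18.00
    endloop
  endfacet
  facet normal 0.0000 1.0000 0.0000
    outer loop
      vertex 26.00 12.00 0.00
      vertex 12.00 12.00 0.00
      vertex 12.00 12.00 18.00
    endloop
  endfacet
  facet normal 0.0000 1.0000 0.0000
    outer loop
      vertex 26.00 12.00 0.00
      vertex 12.00 12.00 18.00
      vertex 26.00 12.00 18.00
    endloop
  endfacet
  facet normal 1.0000 0.0000 0.0000
    outer loop
      vertex 12.00 12.00 0.00
      vertex 12.00 27.00 0.00
      vertex 12.00 27.00 18.00
    endloop
  endfacet
  facet normal 1.0000 0.0000 0.0000
    outer loop
      vertex 12.00 12.00 0.00
      vertex 12.00 27.00 18.00
      vertex 12.00 12.00 18.00
    endloop
  endfacet
  facet normal 0.0000 1.0000 0.0000
    outer loop
      vertex 12.00 27.00 0.00
      vertex 0.00 27.00 0.00
      vertex 0.00 27.00 18.00
    endloop
  endfacet
  facet normal 0.0000 1.0000 0.0000
    outer loop
      vertex 12.00 27.00 0.00
      vertex 0.00 27.00 18.00
      vertex 12.00 27.00 18.00
    endloop
  endfacet
  facet normal -1.0000 0.0000 0.0000
    outer loop
      vertex 0.00 27.00 0.00
      vertex 0.00 0.00 0.00
      vertex 0.00 0.00 18.00
    endloop
  endfacet
  facet normal -1.0000 0.0000 0.0000
    outer loop
      vertex 0.00 27.00 0.00
      vertex 0.00 0.00 18.00
      vertex 0.00 27.00 18.00
    endloop
  endfacet
endsolid part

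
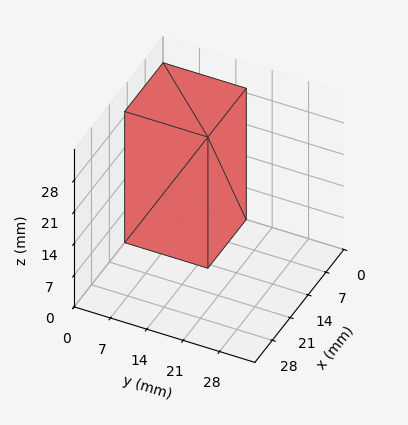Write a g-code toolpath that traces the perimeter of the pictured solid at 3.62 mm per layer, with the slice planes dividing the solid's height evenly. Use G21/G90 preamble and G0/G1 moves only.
Reading the render: the shape is a rectangular box, roughly 15 × 16 mm footprint and 29 mm tall (dimensions read to the nearest mm from the axis ticks). For the g-code, the solid's height is divided into equal slices at the stated Δz and each level perimeter traced with G1 moves after a G0 lift.

; perimeter-only toolpath
G21 ; units = mm
G90 ; absolute positioning
G28 ; home
; layer 1
G0 Z3.62
G0 X0.00 Y0.00
G1 X15.00 Y0.00
G1 X15.00 Y16.00
G1 X0.00 Y16.00
G1 X0.00 Y0.00
; layer 2
G0 Z7.25
G0 X0.00 Y0.00
G1 X15.00 Y0.00
G1 X15.00 Y16.00
G1 X0.00 Y16.00
G1 X0.00 Y0.00
; layer 3
G0 Z10.88
G0 X0.00 Y0.00
G1 X15.00 Y0.00
G1 X15.00 Y16.00
G1 X0.00 Y16.00
G1 X0.00 Y0.00
; layer 4
G0 Z14.50
G0 X0.00 Y0.00
G1 X15.00 Y0.00
G1 X15.00 Y16.00
G1 X0.00 Y16.00
G1 X0.00 Y0.00
; layer 5
G0 Z18.12
G0 X0.00 Y0.00
G1 X15.00 Y0.00
G1 X15.00 Y16.00
G1 X0.00 Y16.00
G1 X0.00 Y0.00
; layer 6
G0 Z21.75
G0 X0.00 Y0.00
G1 X15.00 Y0.00
G1 X15.00 Y16.00
G1 X0.00 Y16.00
G1 X0.00 Y0.00
; layer 7
G0 Z25.38
G0 X0.00 Y0.00
G1 X15.00 Y0.00
G1 X15.00 Y16.00
G1 X0.00 Y16.00
G1 X0.00 Y0.00
; layer 8
G0 Z29.00
G0 X0.00 Y0.00
G1 X15.00 Y0.00
G1 X15.00 Y16.00
G1 X0.00 Y16.00
G1 X0.00 Y0.00
M2 ; end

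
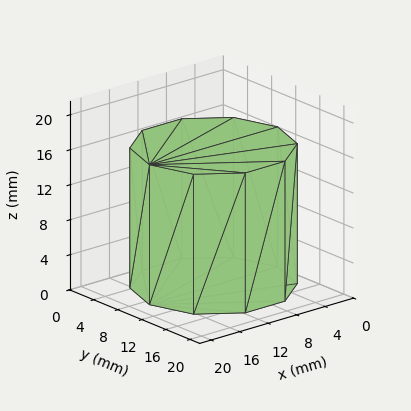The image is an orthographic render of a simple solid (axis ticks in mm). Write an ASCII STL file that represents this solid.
Reading the render: the shape is a regular 10-sided prism (a cylinder approximated with 10 flat sides), circumscribed radius ≈ 9 mm, height ≈ 16 mm (dimensions read to the nearest mm from the axis ticks). For the STL, each face is triangulated and given an outward normal.

solid part
  facet normal 0.0000 0.0000 -1.0000
    outer loop
      vertex 11.78 17.56 0.00
      vertex 16.28 14.29 0.00
      vertex 18.00 9.00 0.00
    endloop
  endfacet
  facet normal 0.0000 0.0000 -1.0000
    outer loop
      vertex 6.22 17.56 0.00
      vertex 11.78 17.56 0.00
      vertex 18.00 9.00 0.00
    endloop
  endfacet
  facet normal 0.0000 0.0000 -1.0000
    outer loop
      vertex 1.72 14.29 0.00
      vertex 6.22 17.56 0.00
      vertex 18.00 9.00 0.00
    endloop
  endfacet
  facet normal 0.0000 0.0000 -1.0000
    outer loop
      vertex 0.00 9.00 0.00
      vertex 1.72 14.29 0.00
      vertex 18.00 9.00 0.00
    endloop
  endfacet
  facet normal 0.0000 0.0000 -1.0000
    outer loop
      vertex 1.72 3.71 0.00
      vertex 0.00 9.00 0.00
      vertex 18.00 9.00 0.00
    endloop
  endfacet
  facet normal 0.0000 0.0000 -1.0000
    outer loop
      vertex 6.22 0.44 0.00
      vertex 1.72 3.71 0.00
      vertex 18.00 9.00 0.00
    endloop
  endfacet
  facet normal 0.0000 0.0000 -1.0000
    outer loop
      vertex 11.78 0.44 0.00
      vertex 6.22 0.44 0.00
      vertex 18.00 9.00 0.00
    endloop
  endfacet
  facet normal 0.0000 0.0000 -1.0000
    outer loop
      vertex 16.28 3.71 0.00
      vertex 11.78 0.44 0.00
      vertex 18.00 9.00 0.00
    endloop
  endfacet
  facet normal 0.0000 0.0000 1.0000
    outer loop
      vertex 18.00 9.00 16.00
      vertex 16.28 14.29 16.00
      vertex 11.78 17.56 16.00
    endloop
  endfacet
  facet normal 0.0000 0.0000 1.0000
    outer loop
      vertex 18.00 9.00 16.00
      vertex 11.78 17.56 16.00
      vertex 6.22 17.56 16.00
    endloop
  endfacet
  facet normal 0.0000 0.0000 1.0000
    outer loop
      vertex 18.00 9.00 16.00
      vertex 6.22 17.56 16.00
      vertex 1.72 14.29 16.00
    endloop
  endfacet
  facet normal 0.0000 0.0000 1.0000
    outer loop
      vertex 18.00 9.00 16.00
      vertex 1.72 14.29 16.00
      vertex 0.00 9.00 16.00
    endloop
  endfacet
  facet normal 0.0000 0.0000 1.0000
    outer loop
      vertex 18.00 9.00 16.00
      vertex 0.00 9.00 16.00
      vertex 1.72 3.71 16.00
    endloop
  endfacet
  facet normal 0.0000 0.0000 1.0000
    outer loop
      vertex 18.00 9.00 16.00
      vertex 1.72 3.71 16.00
      vertex 6.22 0.44 16.00
    endloop
  endfacet
  facet normal 0.0000 0.0000 1.0000
    outer loop
      vertex 18.00 9.00 16.00
      vertex 6.22 0.44 16.00
      vertex 11.78 0.44 16.00
    endloop
  endfacet
  facet normal 0.0000 0.0000 1.0000
    outer loop
      vertex 18.00 9.00 16.00
      vertex 11.78 0.44 16.00
      vertex 16.28 3.71 16.00
    endloop
  endfacet
  facet normal 0.9510 0.3092 0.0000
    outer loop
      vertex 18.00 9.00 0.00
      vertex 16.28 14.29 0.00
      vertex 16.28 14.29 16.00
    endloop
  endfacet
  facet normal 0.9510 0.3092 0.0000
    outer loop
      vertex 18.00 9.00 0.00
      vertex 16.28 14.29 16.00
      vertex 18.00 9.00 16.00
    endloop
  endfacet
  facet normal 0.5879 0.8090 0.0000
    outer loop
      vertex 16.28 14.29 0.00
      vertex 11.78 17.56 0.00
      vertex 11.78 17.56 16.00
    endloop
  endfacet
  facet normal 0.5879 0.8090 0.0000
    outer loop
      vertex 16.28 14.29 0.00
      vertex 11.78 17.56 16.00
      vertex 16.28 14.29 16.00
    endloop
  endfacet
  facet normal 0.0000 1.0000 0.0000
    outer loop
      vertex 11.78 17.56 0.00
      vertex 6.22 17.56 0.00
      vertex 6.22 17.56 16.00
    endloop
  endfacet
  facet normal 0.0000 1.0000 0.0000
    outer loop
      vertex 11.78 17.56 0.00
      vertex 6.22 17.56 16.00
      vertex 11.78 17.56 16.00
    endloop
  endfacet
  facet normal -0.5879 0.8090 0.0000
    outer loop
      vertex 6.22 17.56 0.00
      vertex 1.72 14.29 0.00
      vertex 1.72 14.29 16.00
    endloop
  endfacet
  facet normal -0.5879 0.8090 0.0000
    outer loop
      vertex 6.22 17.56 0.00
      vertex 1.72 14.29 16.00
      vertex 6.22 17.56 16.00
    endloop
  endfacet
  facet normal -0.9510 0.3092 0.0000
    outer loop
      vertex 1.72 14.29 0.00
      vertex 0.00 9.00 0.00
      vertex 0.00 9.00 16.00
    endloop
  endfacet
  facet normal -0.9510 0.3092 0.0000
    outer loop
      vertex 1.72 14.29 0.00
      vertex 0.00 9.00 16.00
      vertex 1.72 14.29 16.00
    endloop
  endfacet
  facet normal -0.9510 -0.3092 0.0000
    outer loop
      vertex 0.00 9.00 0.00
      vertex 1.72 3.71 0.00
      vertex 1.72 3.71 16.00
    endloop
  endfacet
  facet normal -0.9510 -0.3092 0.0000
    outer loop
      vertex 0.00 9.00 0.00
      vertex 1.72 3.71 16.00
      vertex 0.00 9.00 16.00
    endloop
  endfacet
  facet normal -0.5879 -0.8090 0.0000
    outer loop
      vertex 1.72 3.71 0.00
      vertex 6.22 0.44 0.00
      vertex 6.22 0.44 16.00
    endloop
  endfacet
  facet normal -0.5879 -0.8090 0.0000
    outer loop
      vertex 1.72 3.71 0.00
      vertex 6.22 0.44 16.00
      vertex 1.72 3.71 16.00
    endloop
  endfacet
  facet normal 0.0000 -1.0000 0.0000
    outer loop
      vertex 6.22 0.44 0.00
      vertex 11.78 0.44 0.00
      vertex 11.78 0.44 16.00
    endloop
  endfacet
  facet normal 0.0000 -1.0000 0.0000
    outer loop
      vertex 6.22 0.44 0.00
      vertex 11.78 0.44 16.00
      vertex 6.22 0.44 16.00
    endloop
  endfacet
  facet normal 0.5879 -0.8090 0.0000
    outer loop
      vertex 11.78 0.44 0.00
      vertex 16.28 3.71 0.00
      vertex 16.28 3.71 16.00
    endloop
  endfacet
  facet normal 0.5879 -0.8090 0.0000
    outer loop
      vertex 11.78 0.44 0.00
      vertex 16.28 3.71 16.00
      vertex 11.78 0.44 16.00
    endloop
  endfacet
  facet normal 0.9510 -0.3092 0.0000
    outer loop
      vertex 16.28 3.71 0.00
      vertex 18.00 9.00 0.00
      vertex 18.00 9.00 16.00
    endloop
  endfacet
  facet normal 0.9510 -0.3092 0.0000
    outer loop
      vertex 16.28 3.71 0.00
      vertex 18.00 9.00 16.00
      vertex 16.28 3.71 16.00
    endloop
  endfacet
endsolid part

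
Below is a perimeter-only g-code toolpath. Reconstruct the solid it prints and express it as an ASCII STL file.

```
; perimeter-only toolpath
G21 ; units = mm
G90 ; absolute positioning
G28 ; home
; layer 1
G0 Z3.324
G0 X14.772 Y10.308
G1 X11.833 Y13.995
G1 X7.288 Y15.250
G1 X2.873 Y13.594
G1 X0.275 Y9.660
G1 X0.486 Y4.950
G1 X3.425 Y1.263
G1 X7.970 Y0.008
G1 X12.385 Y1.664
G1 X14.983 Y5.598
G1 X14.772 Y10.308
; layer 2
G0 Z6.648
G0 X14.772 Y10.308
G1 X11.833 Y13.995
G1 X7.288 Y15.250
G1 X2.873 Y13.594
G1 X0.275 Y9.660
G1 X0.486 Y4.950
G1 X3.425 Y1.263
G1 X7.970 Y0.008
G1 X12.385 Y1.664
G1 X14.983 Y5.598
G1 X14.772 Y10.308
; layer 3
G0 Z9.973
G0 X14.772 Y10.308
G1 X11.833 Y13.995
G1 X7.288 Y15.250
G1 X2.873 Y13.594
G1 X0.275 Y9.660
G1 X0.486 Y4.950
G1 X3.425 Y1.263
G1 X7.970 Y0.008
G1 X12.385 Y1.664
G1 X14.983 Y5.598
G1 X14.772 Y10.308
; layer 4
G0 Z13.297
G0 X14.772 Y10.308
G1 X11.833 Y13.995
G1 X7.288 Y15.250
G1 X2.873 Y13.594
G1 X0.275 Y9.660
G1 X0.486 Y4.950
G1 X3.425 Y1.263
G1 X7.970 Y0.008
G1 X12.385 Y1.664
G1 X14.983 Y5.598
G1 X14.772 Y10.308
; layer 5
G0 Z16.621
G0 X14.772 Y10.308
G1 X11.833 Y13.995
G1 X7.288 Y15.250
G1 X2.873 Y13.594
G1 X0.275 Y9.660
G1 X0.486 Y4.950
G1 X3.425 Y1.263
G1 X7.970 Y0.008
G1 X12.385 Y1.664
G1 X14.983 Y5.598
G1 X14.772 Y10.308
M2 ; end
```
solid part
  facet normal 0.0000 0.0000 -1.0000
    outer loop
      vertex 7.288 15.250 0.000
      vertex 11.833 13.995 0.000
      vertex 14.772 10.308 0.000
    endloop
  endfacet
  facet normal 0.0000 0.0000 -1.0000
    outer loop
      vertex 2.873 13.594 0.000
      vertex 7.288 15.250 0.000
      vertex 14.772 10.308 0.000
    endloop
  endfacet
  facet normal 0.0000 0.0000 -1.0000
    outer loop
      vertex 0.275 9.660 0.000
      vertex 2.873 13.594 0.000
      vertex 14.772 10.308 0.000
    endloop
  endfacet
  facet normal 0.0000 0.0000 -1.0000
    outer loop
      vertex 0.486 4.950 0.000
      vertex 0.275 9.660 0.000
      vertex 14.772 10.308 0.000
    endloop
  endfacet
  facet normal 0.0000 0.0000 -1.0000
    outer loop
      vertex 3.425 1.263 0.000
      vertex 0.486 4.950 0.000
      vertex 14.772 10.308 0.000
    endloop
  endfacet
  facet normal 0.0000 0.0000 -1.0000
    outer loop
      vertex 7.970 0.008 0.000
      vertex 3.425 1.263 0.000
      vertex 14.772 10.308 0.000
    endloop
  endfacet
  facet normal 0.0000 0.0000 -1.0000
    outer loop
      vertex 12.385 1.664 0.000
      vertex 7.970 0.008 0.000
      vertex 14.772 10.308 0.000
    endloop
  endfacet
  facet normal 0.0000 0.0000 -1.0000
    outer loop
      vertex 14.983 5.598 0.000
      vertex 12.385 1.664 0.000
      vertex 14.772 10.308 0.000
    endloop
  endfacet
  facet normal 0.0000 0.0000 1.0000
    outer loop
      vertex 14.772 10.308 16.621
      vertex 11.833 13.995 16.621
      vertex 7.288 15.250 16.621
    endloop
  endfacet
  facet normal 0.0000 0.0000 1.0000
    outer loop
      vertex 14.772 10.308 16.621
      vertex 7.288 15.250 16.621
      vertex 2.873 13.594 16.621
    endloop
  endfacet
  facet normal 0.0000 0.0000 1.0000
    outer loop
      vertex 14.772 10.308 16.621
      vertex 2.873 13.594 16.621
      vertex 0.275 9.660 16.621
    endloop
  endfacet
  facet normal 0.0000 0.0000 1.0000
    outer loop
      vertex 14.772 10.308 16.621
      vertex 0.275 9.660 16.621
      vertex 0.486 4.950 16.621
    endloop
  endfacet
  facet normal 0.0000 0.0000 1.0000
    outer loop
      vertex 14.772 10.308 16.621
      vertex 0.486 4.950 16.621
      vertex 3.425 1.263 16.621
    endloop
  endfacet
  facet normal 0.0000 0.0000 1.0000
    outer loop
      vertex 14.772 10.308 16.621
      vertex 3.425 1.263 16.621
      vertex 7.970 0.008 16.621
    endloop
  endfacet
  facet normal 0.0000 0.0000 1.0000
    outer loop
      vertex 14.772 10.308 16.621
      vertex 7.970 0.008 16.621
      vertex 12.385 1.664 16.621
    endloop
  endfacet
  facet normal 0.0000 0.0000 1.0000
    outer loop
      vertex 14.772 10.308 16.621
      vertex 12.385 1.664 16.621
      vertex 14.983 5.598 16.621
    endloop
  endfacet
  facet normal 0.7820 0.6233 0.0000
    outer loop
      vertex 14.772 10.308 0.000
      vertex 11.833 13.995 0.000
      vertex 11.833 13.995 16.621
    endloop
  endfacet
  facet normal 0.7820 0.6233 0.0000
    outer loop
      vertex 14.772 10.308 0.000
      vertex 11.833 13.995 16.621
      vertex 14.772 10.308 16.621
    endloop
  endfacet
  facet normal 0.2662 0.9639 0.0000
    outer loop
      vertex 11.833 13.995 0.000
      vertex 7.288 15.250 0.000
      vertex 7.288 15.250 16.621
    endloop
  endfacet
  facet normal 0.2662 0.9639 0.0000
    outer loop
      vertex 11.833 13.995 0.000
      vertex 7.288 15.250 16.621
      vertex 11.833 13.995 16.621
    endloop
  endfacet
  facet normal -0.3512 0.9363 0.0000
    outer loop
      vertex 7.288 15.250 0.000
      vertex 2.873 13.594 0.000
      vertex 2.873 13.594 16.621
    endloop
  endfacet
  facet normal -0.3512 0.9363 0.0000
    outer loop
      vertex 7.288 15.250 0.000
      vertex 2.873 13.594 16.621
      vertex 7.288 15.250 16.621
    endloop
  endfacet
  facet normal -0.8345 0.5511 0.0000
    outer loop
      vertex 2.873 13.594 0.000
      vertex 0.275 9.660 0.000
      vertex 0.275 9.660 16.621
    endloop
  endfacet
  facet normal -0.8345 0.5511 0.0000
    outer loop
      vertex 2.873 13.594 0.000
      vertex 0.275 9.660 16.621
      vertex 2.873 13.594 16.621
    endloop
  endfacet
  facet normal -0.9990 -0.0448 0.0000
    outer loop
      vertex 0.275 9.660 0.000
      vertex 0.486 4.950 0.000
      vertex 0.486 4.950 16.621
    endloop
  endfacet
  facet normal -0.9990 -0.0448 0.0000
    outer loop
      vertex 0.275 9.660 0.000
      vertex 0.486 4.950 16.621
      vertex 0.275 9.660 16.621
    endloop
  endfacet
  facet normal -0.7820 -0.6233 0.0000
    outer loop
      vertex 0.486 4.950 0.000
      vertex 3.425 1.263 0.000
      vertex 3.425 1.263 16.621
    endloop
  endfacet
  facet normal -0.7820 -0.6233 0.0000
    outer loop
      vertex 0.486 4.950 0.000
      vertex 3.425 1.263 16.621
      vertex 0.486 4.950 16.621
    endloop
  endfacet
  facet normal -0.2662 -0.9639 0.0000
    outer loop
      vertex 3.425 1.263 0.000
      vertex 7.970 0.008 0.000
      vertex 7.970 0.008 16.621
    endloop
  endfacet
  facet normal -0.2662 -0.9639 0.0000
    outer loop
      vertex 3.425 1.263 0.000
      vertex 7.970 0.008 16.621
      vertex 3.425 1.263 16.621
    endloop
  endfacet
  facet normal 0.3512 -0.9363 0.0000
    outer loop
      vertex 7.970 0.008 0.000
      vertex 12.385 1.664 0.000
      vertex 12.385 1.664 16.621
    endloop
  endfacet
  facet normal 0.3512 -0.9363 0.0000
    outer loop
      vertex 7.970 0.008 0.000
      vertex 12.385 1.664 16.621
      vertex 7.970 0.008 16.621
    endloop
  endfacet
  facet normal 0.8345 -0.5511 0.0000
    outer loop
      vertex 12.385 1.664 0.000
      vertex 14.983 5.598 0.000
      vertex 14.983 5.598 16.621
    endloop
  endfacet
  facet normal 0.8345 -0.5511 0.0000
    outer loop
      vertex 12.385 1.664 0.000
      vertex 14.983 5.598 16.621
      vertex 12.385 1.664 16.621
    endloop
  endfacet
  facet normal 0.9990 0.0448 0.0000
    outer loop
      vertex 14.983 5.598 0.000
      vertex 14.772 10.308 0.000
      vertex 14.772 10.308 16.621
    endloop
  endfacet
  facet normal 0.9990 0.0448 0.0000
    outer loop
      vertex 14.983 5.598 0.000
      vertex 14.772 10.308 16.621
      vertex 14.983 5.598 16.621
    endloop
  endfacet
endsolid part

The G0 Z moves step by Δz≈3.324 mm. Every layer's G1 loop is the same polygon, so the solid is a straight extrusion of it from z=0 to z≈16.6. Closing with flat bottom and top caps and triangulating gives 36 facets — a regular 10-sided prism (a cylinder approximated with 10 flat sides), circumscribed radius ≈ 7.63 mm, height ≈ 16.6 mm.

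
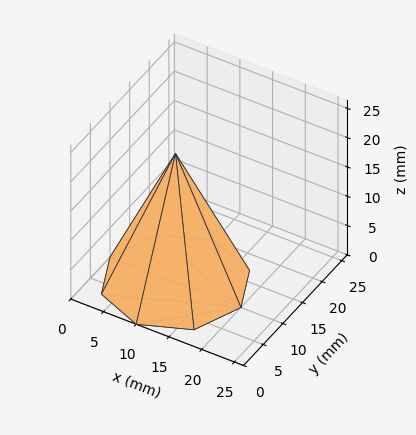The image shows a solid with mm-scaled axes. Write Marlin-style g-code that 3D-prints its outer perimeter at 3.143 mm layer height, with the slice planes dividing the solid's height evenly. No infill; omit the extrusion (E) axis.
Reading the render: the shape is a regular 8-sided pyramid, base circumscribed radius ≈ 10 mm, apex at z ≈ 22 mm (dimensions read to the nearest mm from the axis ticks). For the g-code, the solid's height is divided into equal slices at the stated Δz and each level perimeter traced with G1 moves after a G0 lift.

; perimeter-only toolpath
G21 ; units = mm
G90 ; absolute positioning
G28 ; home
; layer 1
G0 Z3.143
G0 X18.571 Y10.000
G1 X16.061 Y16.061
G1 X10.000 Y18.571
G1 X3.939 Y16.061
G1 X1.429 Y10.000
G1 X3.939 Y3.939
G1 X10.000 Y1.429
G1 X16.061 Y3.939
G1 X18.571 Y10.000
; layer 2
G0 Z6.286
G0 X17.143 Y10.000
G1 X15.051 Y15.051
G1 X10.000 Y17.143
G1 X4.949 Y15.051
G1 X2.857 Y10.000
G1 X4.949 Y4.949
G1 X10.000 Y2.857
G1 X15.051 Y4.949
G1 X17.143 Y10.000
; layer 3
G0 Z9.429
G0 X15.714 Y10.000
G1 X14.041 Y14.041
G1 X10.000 Y15.714
G1 X5.959 Y14.041
G1 X4.286 Y10.000
G1 X5.959 Y5.959
G1 X10.000 Y4.286
G1 X14.041 Y5.959
G1 X15.714 Y10.000
; layer 4
G0 Z12.571
G0 X14.286 Y10.000
G1 X13.030 Y13.030
G1 X10.000 Y14.286
G1 X6.970 Y13.030
G1 X5.714 Y10.000
G1 X6.970 Y6.970
G1 X10.000 Y5.714
G1 X13.030 Y6.970
G1 X14.286 Y10.000
; layer 5
G0 Z15.714
G0 X12.857 Y10.000
G1 X12.020 Y12.020
G1 X10.000 Y12.857
G1 X7.980 Y12.020
G1 X7.143 Y10.000
G1 X7.980 Y7.980
G1 X10.000 Y7.143
G1 X12.020 Y7.980
G1 X12.857 Y10.000
; layer 6
G0 Z18.857
G0 X11.429 Y10.000
G1 X11.010 Y11.010
G1 X10.000 Y11.429
G1 X8.990 Y11.010
G1 X8.571 Y10.000
G1 X8.990 Y8.990
G1 X10.000 Y8.571
G1 X11.010 Y8.990
G1 X11.429 Y10.000
M2 ; end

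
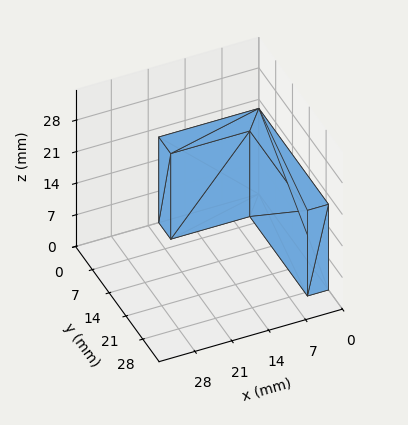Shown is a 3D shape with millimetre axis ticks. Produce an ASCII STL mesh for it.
Reading the render: the shape is an L-shaped prism: outer 19 × 29 mm, arm thicknesses ≈ 5 mm (horizontal) and 4 mm (vertical), extruded 19 mm in z (dimensions read to the nearest mm from the axis ticks). For the STL, each face is triangulated and given an outward normal.

solid part
  facet normal 0.0000 0.0000 -1.0000
    outer loop
      vertex 19.0 5.0 0.0
      vertex 19.0 0.0 0.0
      vertex 0.0 0.0 0.0
    endloop
  endfacet
  facet normal 0.0000 0.0000 -1.0000
    outer loop
      vertex 4.0 5.0 0.0
      vertex 19.0 5.0 0.0
      vertex 0.0 0.0 0.0
    endloop
  endfacet
  facet normal 0.0000 0.0000 -1.0000
    outer loop
      vertex 4.0 29.0 0.0
      vertex 4.0 5.0 0.0
      vertex 0.0 0.0 0.0
    endloop
  endfacet
  facet normal 0.0000 0.0000 -1.0000
    outer loop
      vertex 0.0 29.0 0.0
      vertex 4.0 29.0 0.0
      vertex 0.0 0.0 0.0
    endloop
  endfacet
  facet normal 0.0000 0.0000 1.0000
    outer loop
      vertex 0.0 0.0 19.0
      vertex 19.0 0.0 19.0
      vertex 19.0 5.0 19.0
    endloop
  endfacet
  facet normal 0.0000 0.0000 1.0000
    outer loop
      vertex 0.0 0.0 19.0
      vertex 19.0 5.0 19.0
      vertex 4.0 5.0 19.0
    endloop
  endfacet
  facet normal 0.0000 0.0000 1.0000
    outer loop
      vertex 0.0 0.0 19.0
      vertex 4.0 5.0 19.0
      vertex 4.0 29.0 19.0
    endloop
  endfacet
  facet normal 0.0000 0.0000 1.0000
    outer loop
      vertex 0.0 0.0 19.0
      vertex 4.0 29.0 19.0
      vertex 0.0 29.0 19.0
    endloop
  endfacet
  facet normal 0.0000 -1.0000 0.0000
    outer loop
      vertex 0.0 0.0 0.0
      vertex 19.0 0.0 0.0
      vertex 19.0 0.0 19.0
    endloop
  endfacet
  facet normal 0.0000 -1.0000 0.0000
    outer loop
      vertex 0.0 0.0 0.0
      vertex 19.0 0.0 19.0
      vertex 0.0 0.0 19.0
    endloop
  endfacet
  facet normal 1.0000 0.0000 0.0000
    outer loop
      vertex 19.0 0.0 0.0
      vertex 19.0 5.0 0.0
      vertex 19.0 5.0 19.0
    endloop
  endfacet
  facet normal 1.0000 0.0000 0.0000
    outer loop
      vertex 19.0 0.0 0.0
      vertex 19.0 5.0 19.0
      vertex 19.0 0.0 19.0
    endloop
  endfacet
  facet normal 0.0000 1.0000 0.0000
    outer loop
      vertex 19.0 5.0 0.0
      vertex 4.0 5.0 0.0
      vertex 4.0 5.0 19.0
    endloop
  endfacet
  facet normal 0.0000 1.0000 0.0000
    outer loop
      vertex 19.0 5.0 0.0
      vertex 4.0 5.0 19.0
      vertex 19.0 5.0 19.0
    endloop
  endfacet
  facet normal 1.0000 0.0000 0.0000
    outer loop
      vertex 4.0 5.0 0.0
      vertex 4.0 29.0 0.0
      vertex 4.0 29.0 19.0
    endloop
  endfacet
  facet normal 1.0000 0.0000 0.0000
    outer loop
      vertex 4.0 5.0 0.0
      vertex 4.0 29.0 19.0
      vertex 4.0 5.0 19.0
    endloop
  endfacet
  facet normal 0.0000 1.0000 0.0000
    outer loop
      vertex 4.0 29.0 0.0
      vertex 0.0 29.0 0.0
      vertex 0.0 29.0 19.0
    endloop
  endfacet
  facet normal 0.0000 1.0000 0.0000
    outer loop
      vertex 4.0 29.0 0.0
      vertex 0.0 29.0 19.0
      vertex 4.0 29.0 19.0
    endloop
  endfacet
  facet normal -1.0000 0.0000 0.0000
    outer loop
      vertex 0.0 29.0 0.0
      vertex 0.0 0.0 0.0
      vertex 0.0 0.0 19.0
    endloop
  endfacet
  facet normal -1.0000 0.0000 0.0000
    outer loop
      vertex 0.0 29.0 0.0
      vertex 0.0 0.0 19.0
      vertex 0.0 29.0 19.0
    endloop
  endfacet
endsolid part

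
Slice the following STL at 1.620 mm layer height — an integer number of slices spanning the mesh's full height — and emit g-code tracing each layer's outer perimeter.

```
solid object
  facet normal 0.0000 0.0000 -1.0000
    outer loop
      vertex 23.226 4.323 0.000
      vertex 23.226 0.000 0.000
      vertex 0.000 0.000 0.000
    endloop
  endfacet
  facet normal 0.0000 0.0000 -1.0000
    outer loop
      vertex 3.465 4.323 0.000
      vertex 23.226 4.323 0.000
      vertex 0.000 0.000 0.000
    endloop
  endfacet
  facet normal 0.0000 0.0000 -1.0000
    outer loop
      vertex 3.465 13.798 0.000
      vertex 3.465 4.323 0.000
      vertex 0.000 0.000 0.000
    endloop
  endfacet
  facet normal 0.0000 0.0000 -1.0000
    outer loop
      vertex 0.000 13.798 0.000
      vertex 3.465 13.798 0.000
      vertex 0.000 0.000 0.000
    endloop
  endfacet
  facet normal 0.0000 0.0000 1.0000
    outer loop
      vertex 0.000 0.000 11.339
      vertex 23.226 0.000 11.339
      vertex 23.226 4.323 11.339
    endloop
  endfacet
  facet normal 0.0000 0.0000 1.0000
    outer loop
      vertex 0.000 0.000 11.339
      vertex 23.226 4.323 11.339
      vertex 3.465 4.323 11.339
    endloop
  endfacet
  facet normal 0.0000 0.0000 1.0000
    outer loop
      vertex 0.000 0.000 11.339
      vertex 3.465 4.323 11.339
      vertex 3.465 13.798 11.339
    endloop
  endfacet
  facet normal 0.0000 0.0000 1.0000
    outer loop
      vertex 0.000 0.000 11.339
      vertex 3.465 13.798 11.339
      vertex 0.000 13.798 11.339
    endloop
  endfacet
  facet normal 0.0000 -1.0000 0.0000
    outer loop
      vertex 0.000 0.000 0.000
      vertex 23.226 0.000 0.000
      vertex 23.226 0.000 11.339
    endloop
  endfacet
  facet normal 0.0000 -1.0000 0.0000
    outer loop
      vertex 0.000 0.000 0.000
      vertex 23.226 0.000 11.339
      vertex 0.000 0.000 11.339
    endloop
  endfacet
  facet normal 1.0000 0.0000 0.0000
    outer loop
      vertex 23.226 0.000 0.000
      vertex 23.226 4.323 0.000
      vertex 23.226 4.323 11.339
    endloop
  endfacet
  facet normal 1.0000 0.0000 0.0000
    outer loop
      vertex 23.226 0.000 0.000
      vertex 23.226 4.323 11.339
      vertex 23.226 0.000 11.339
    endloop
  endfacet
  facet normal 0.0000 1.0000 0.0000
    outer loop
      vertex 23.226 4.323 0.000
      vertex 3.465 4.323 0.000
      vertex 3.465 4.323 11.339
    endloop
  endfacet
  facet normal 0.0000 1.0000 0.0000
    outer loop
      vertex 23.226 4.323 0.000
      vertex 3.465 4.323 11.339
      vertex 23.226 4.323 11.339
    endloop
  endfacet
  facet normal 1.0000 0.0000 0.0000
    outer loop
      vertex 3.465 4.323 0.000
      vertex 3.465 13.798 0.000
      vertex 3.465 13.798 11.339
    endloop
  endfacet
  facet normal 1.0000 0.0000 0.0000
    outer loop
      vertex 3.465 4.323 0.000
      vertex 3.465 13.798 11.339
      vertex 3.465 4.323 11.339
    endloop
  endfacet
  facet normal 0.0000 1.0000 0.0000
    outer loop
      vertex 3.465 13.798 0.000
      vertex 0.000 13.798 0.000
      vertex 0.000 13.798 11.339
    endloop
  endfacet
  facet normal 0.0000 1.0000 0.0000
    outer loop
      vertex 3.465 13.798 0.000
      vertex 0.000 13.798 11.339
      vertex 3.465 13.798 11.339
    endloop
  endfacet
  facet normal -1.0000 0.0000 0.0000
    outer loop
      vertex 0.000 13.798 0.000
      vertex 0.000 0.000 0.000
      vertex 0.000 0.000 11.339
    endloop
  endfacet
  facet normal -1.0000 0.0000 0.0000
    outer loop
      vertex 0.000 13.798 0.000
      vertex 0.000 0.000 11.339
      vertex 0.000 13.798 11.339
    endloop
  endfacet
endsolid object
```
; perimeter-only toolpath
G21 ; units = mm
G90 ; absolute positioning
G28 ; home
; layer 1
G0 Z1.620
G0 X0.000 Y0.000
G1 X23.226 Y0.000
G1 X23.226 Y4.323
G1 X3.465 Y4.323
G1 X3.465 Y13.798
G1 X0.000 Y13.798
G1 X0.000 Y0.000
; layer 2
G0 Z3.240
G0 X0.000 Y0.000
G1 X23.226 Y0.000
G1 X23.226 Y4.323
G1 X3.465 Y4.323
G1 X3.465 Y13.798
G1 X0.000 Y13.798
G1 X0.000 Y0.000
; layer 3
G0 Z4.860
G0 X0.000 Y0.000
G1 X23.226 Y0.000
G1 X23.226 Y4.323
G1 X3.465 Y4.323
G1 X3.465 Y13.798
G1 X0.000 Y13.798
G1 X0.000 Y0.000
; layer 4
G0 Z6.479
G0 X0.000 Y0.000
G1 X23.226 Y0.000
G1 X23.226 Y4.323
G1 X3.465 Y4.323
G1 X3.465 Y13.798
G1 X0.000 Y13.798
G1 X0.000 Y0.000
; layer 5
G0 Z8.099
G0 X0.000 Y0.000
G1 X23.226 Y0.000
G1 X23.226 Y4.323
G1 X3.465 Y4.323
G1 X3.465 Y13.798
G1 X0.000 Y13.798
G1 X0.000 Y0.000
; layer 6
G0 Z9.719
G0 X0.000 Y0.000
G1 X23.226 Y0.000
G1 X23.226 Y4.323
G1 X3.465 Y4.323
G1 X3.465 Y13.798
G1 X0.000 Y13.798
G1 X0.000 Y0.000
; layer 7
G0 Z11.339
G0 X0.000 Y0.000
G1 X23.226 Y0.000
G1 X23.226 Y4.323
G1 X3.465 Y4.323
G1 X3.465 Y13.798
G1 X0.000 Y13.798
G1 X0.000 Y0.000
M2 ; end

The solid is an L-shaped prism: outer 23.2 × 13.8 mm, arm thicknesses ≈ 4.32 mm (horizontal) and 3.46 mm (vertical), extruded 11.3 mm in z. Slicing at Δz = 1.620 mm — 7 equal slices spanning the solid's height, so layer i sits at z = i·h/7 — gives 7 non-empty perimeters. Each is a 6-segment closed polygon; G0 lifts to the layer z and rapids to the start vertex, then G1 traces the edges.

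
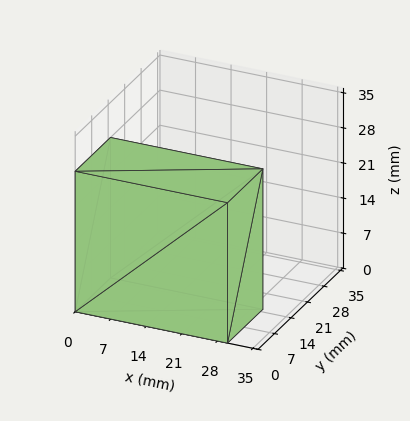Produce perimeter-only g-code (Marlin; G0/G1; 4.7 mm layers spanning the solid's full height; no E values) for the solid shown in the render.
Reading the render: the shape is a rectangular box, roughly 30 × 15 mm footprint and 28 mm tall (dimensions read to the nearest mm from the axis ticks). For the g-code, the solid's height is divided into equal slices at the stated Δz and each level perimeter traced with G1 moves after a G0 lift.

; perimeter-only toolpath
G21 ; units = mm
G90 ; absolute positioning
G28 ; home
; layer 1
G0 Z4.7
G0 X0.0 Y0.0
G1 X30.0 Y0.0
G1 X30.0 Y15.0
G1 X0.0 Y15.0
G1 X0.0 Y0.0
; layer 2
G0 Z9.3
G0 X0.0 Y0.0
G1 X30.0 Y0.0
G1 X30.0 Y15.0
G1 X0.0 Y15.0
G1 X0.0 Y0.0
; layer 3
G0 Z14.0
G0 X0.0 Y0.0
G1 X30.0 Y0.0
G1 X30.0 Y15.0
G1 X0.0 Y15.0
G1 X0.0 Y0.0
; layer 4
G0 Z18.7
G0 X0.0 Y0.0
G1 X30.0 Y0.0
G1 X30.0 Y15.0
G1 X0.0 Y15.0
G1 X0.0 Y0.0
; layer 5
G0 Z23.3
G0 X0.0 Y0.0
G1 X30.0 Y0.0
G1 X30.0 Y15.0
G1 X0.0 Y15.0
G1 X0.0 Y0.0
; layer 6
G0 Z28.0
G0 X0.0 Y0.0
G1 X30.0 Y0.0
G1 X30.0 Y15.0
G1 X0.0 Y15.0
G1 X0.0 Y0.0
M2 ; end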